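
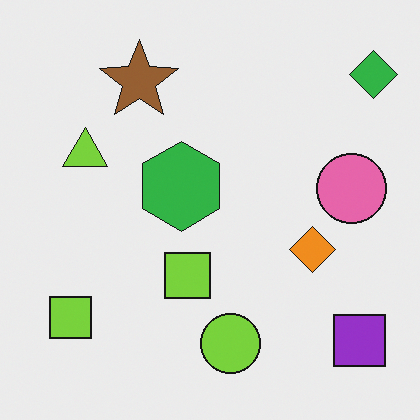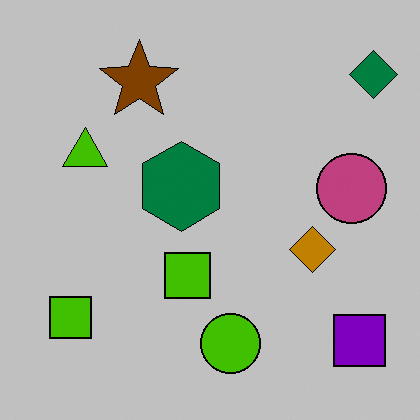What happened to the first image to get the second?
The transformation is: aggressively posterized.

Each flat color has snapped to a coarser quantized level — most visibly, the near-white background has dropped to a flat grey.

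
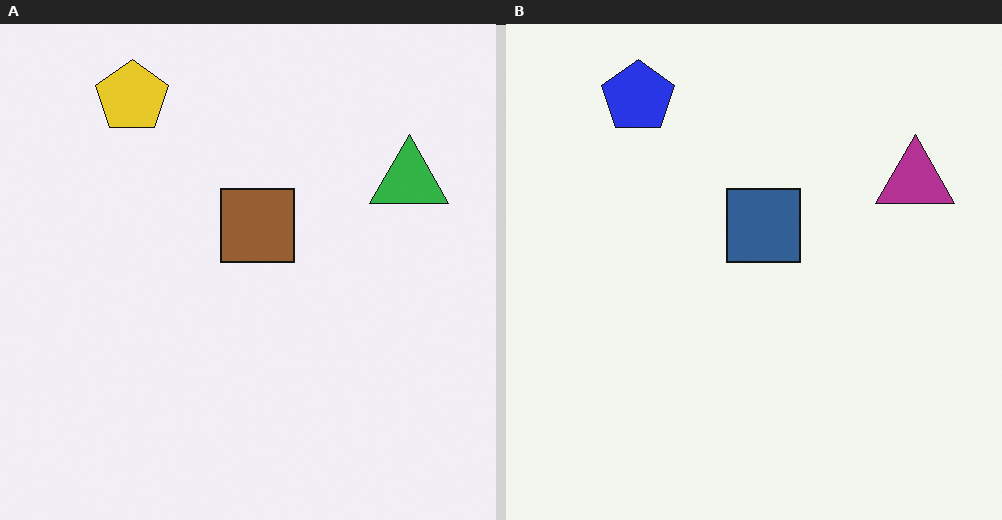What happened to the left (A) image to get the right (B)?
This is the original image hue-shifted by a large amount.

Every shape's color has rotated by the same amount around the hue wheel — a uniform hue shift.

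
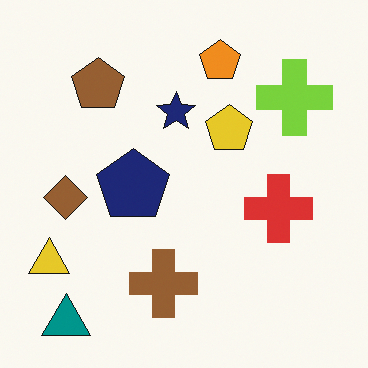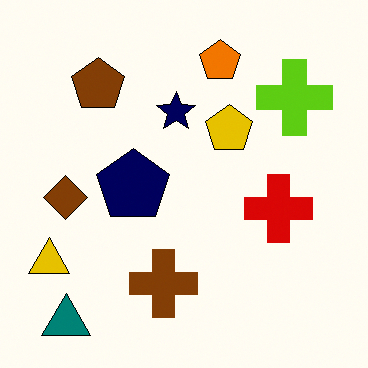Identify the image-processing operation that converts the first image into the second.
The transformation is: given slightly increased contrast.

Tones are pushed away from mid-grey across the whole image — a global contrast change.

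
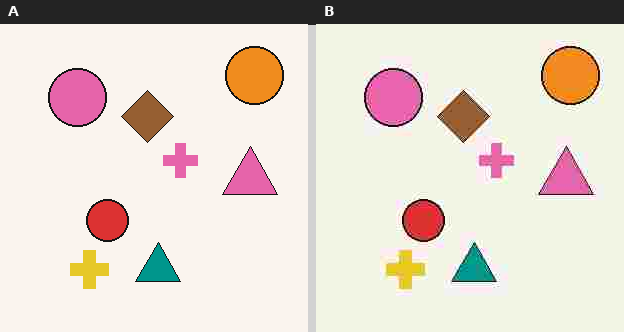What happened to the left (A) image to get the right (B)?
It was heavily JPEG-compressed with obvious blocking artifacts.

Blocky 8×8 compression artifacts appear around shape edges and the flat background shows ringing — characteristic JPEG degradation.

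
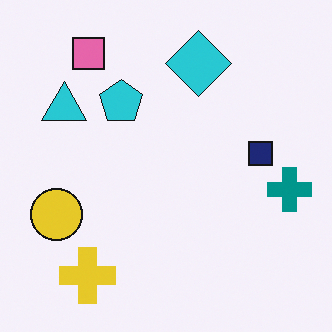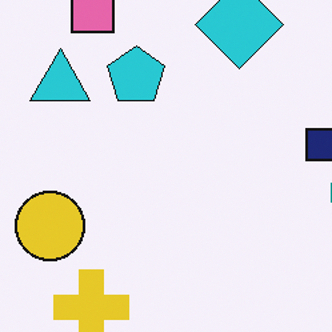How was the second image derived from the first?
The image was cropped slightly and scaled back up.

The visible shapes are larger and the field of view is narrower; shapes near the original edges may be partly or wholly outside the frame — a crop-and-rescale.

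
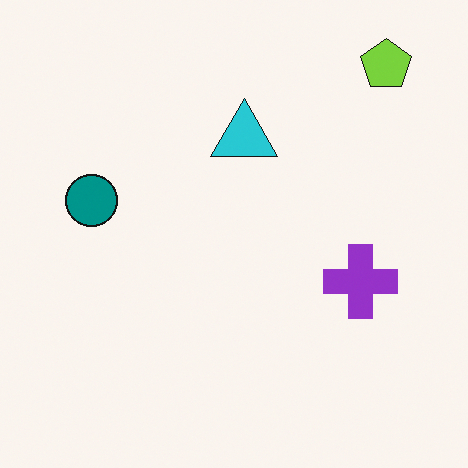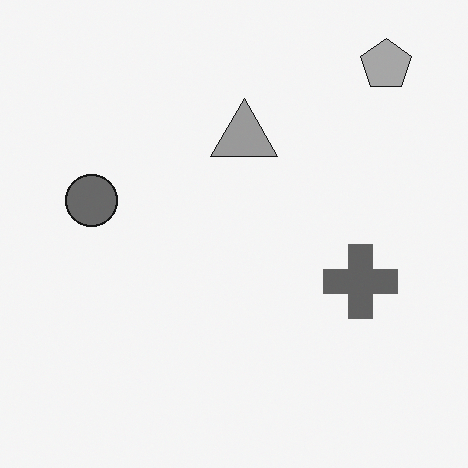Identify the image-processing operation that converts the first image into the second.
This is the original image converted to grayscale.

All color is removed — every shape is now a shade of grey.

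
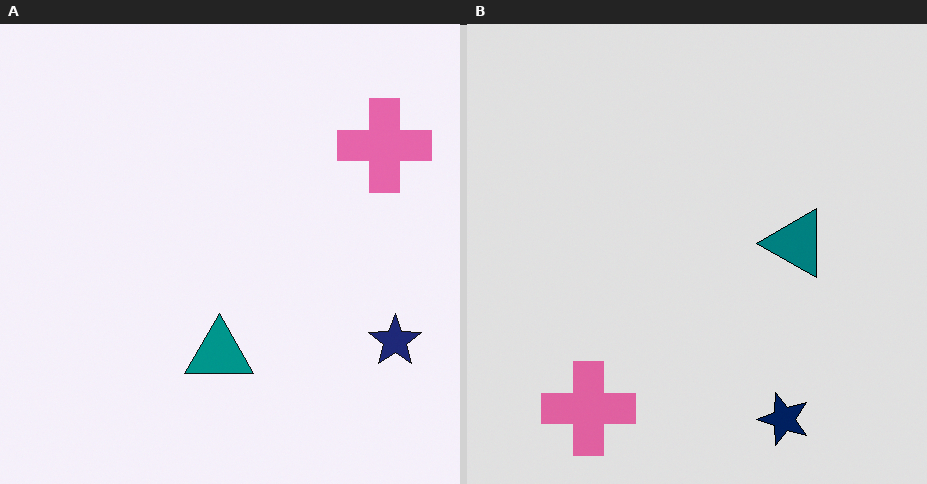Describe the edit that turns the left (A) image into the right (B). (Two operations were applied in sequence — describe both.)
The right (B) image is the left (A) posterized to a reduced palette, then transposed (reflected across the top-left ↔ bottom-right diagonal).

Each flat color has snapped to a coarser quantized level — most visibly, the near-white background has dropped to a flat grey. Shapes have swapped their row and column positions — what was in the top-right is now in the bottom-left — a diagonal reflection.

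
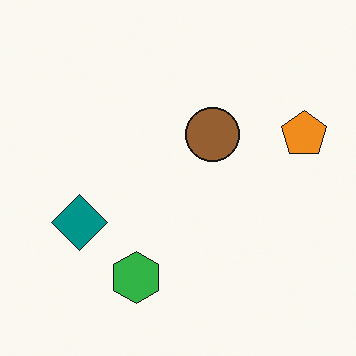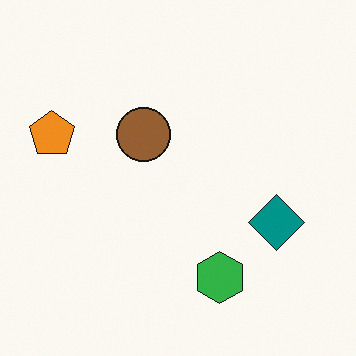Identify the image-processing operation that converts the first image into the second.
The image was flipped horizontally (left ↔ right).

The orange pentagon is in the right of the first image and the left of the second — shapes on opposite sides of the vertical midline have swapped in a mirror flip.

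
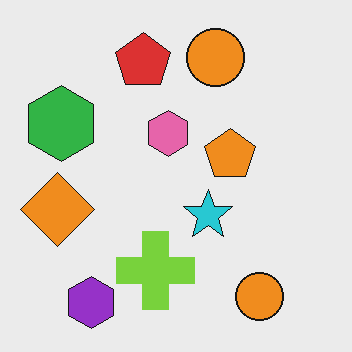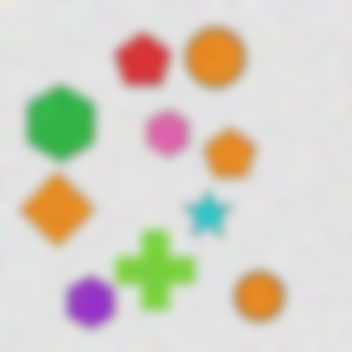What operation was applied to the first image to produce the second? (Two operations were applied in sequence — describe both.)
This is the original image degraded with strong gaussian noise, then heavily blurred.

Random speckle covers the whole image, including the flat background. Shape edges and outlines are uniformly softened across the whole image.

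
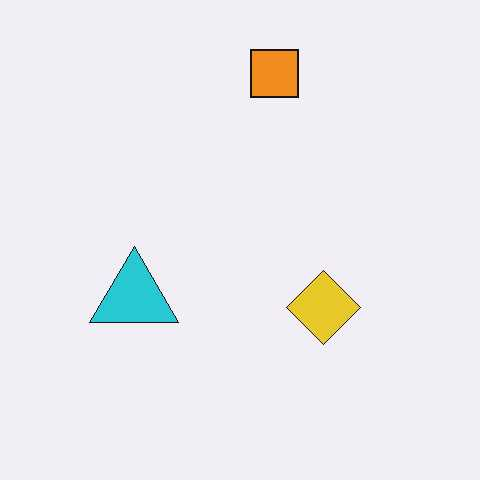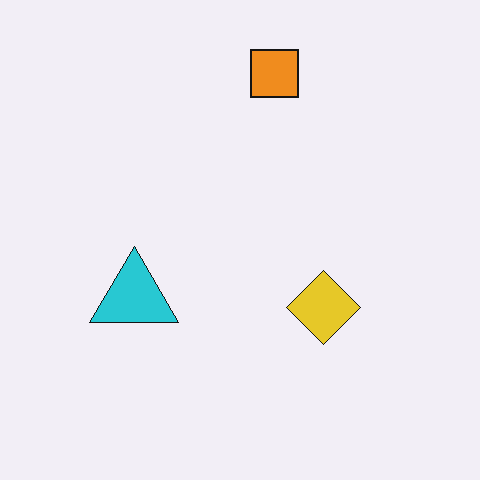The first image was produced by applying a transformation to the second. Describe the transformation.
The transformation is: JPEG-compressed with visible artifacts.

Blocky 8×8 compression artifacts appear around shape edges and the flat background shows ringing — characteristic JPEG degradation.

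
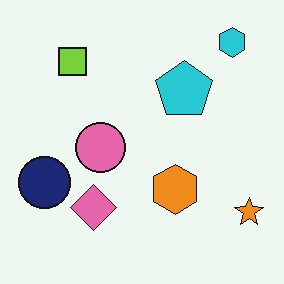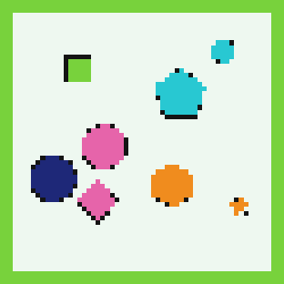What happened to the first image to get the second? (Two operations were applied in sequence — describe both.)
Lightly pixelated (a mild mosaic effect), then framed with a lime border.

Shapes are reduced to large square blocks; fine edges and outlines are lost — a downscale-then-upscale (mosaic) effect. A solid lime frame runs around the edge of the second image, with the content slightly shrunk inside it.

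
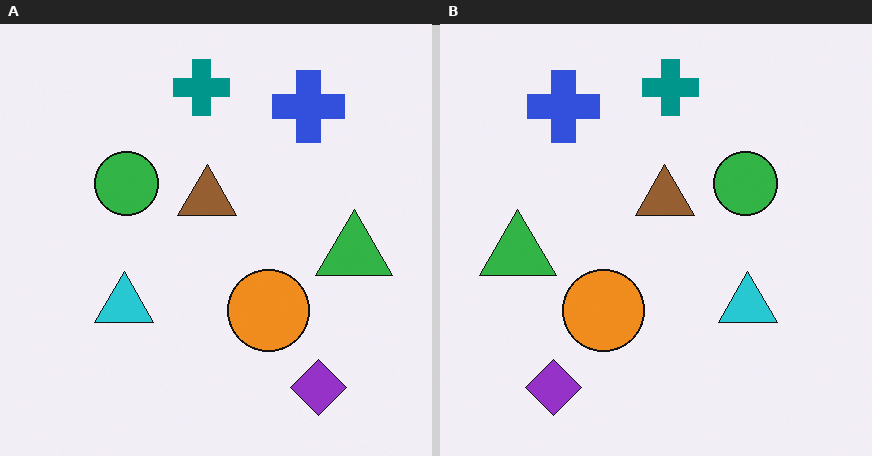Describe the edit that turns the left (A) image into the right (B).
It was flipped horizontally (left ↔ right).

The green triangle is in the right of the left (A) image and the left of the right (B) — shapes on opposite sides of the vertical midline have swapped in a mirror flip.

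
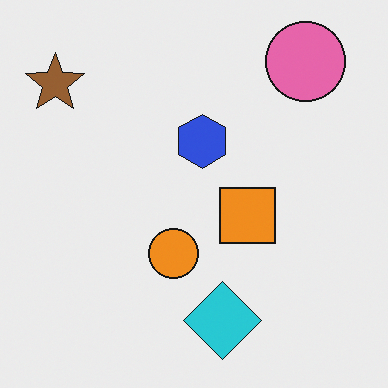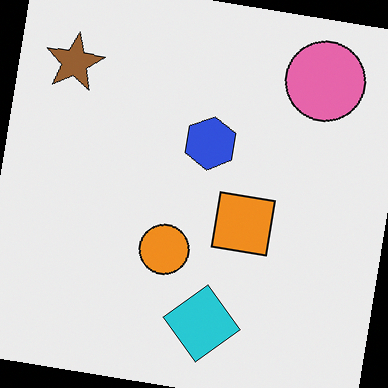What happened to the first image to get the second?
It was rotated clockwise by a few degrees.

Every shape is tilted by the same angle and the image corners show triangular fill wedges — a whole-image rotation by a non-right angle.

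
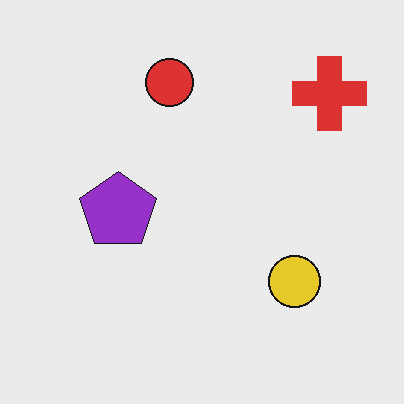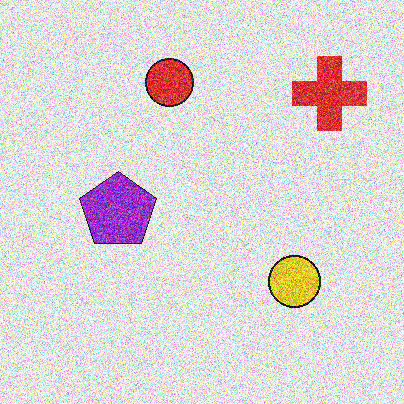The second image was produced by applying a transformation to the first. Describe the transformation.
The second image is the first degraded with strong gaussian noise.

Random speckle covers the whole image, including the flat background.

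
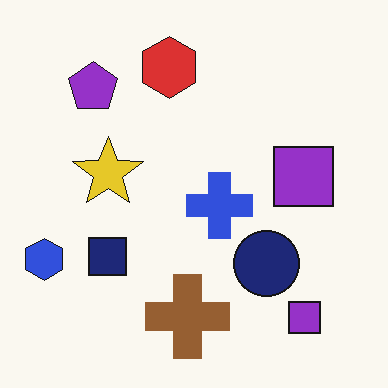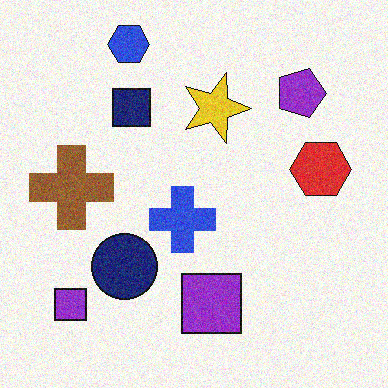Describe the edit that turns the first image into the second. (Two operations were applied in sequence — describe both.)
The image was rotated 90° clockwise, then degraded with visible gaussian noise.

The blue hexagon sits in the bottom-left of the first image and the top-left of the second — consistent with a whole-image 90° clockwise rotation. Random speckle covers the whole image, including the flat background.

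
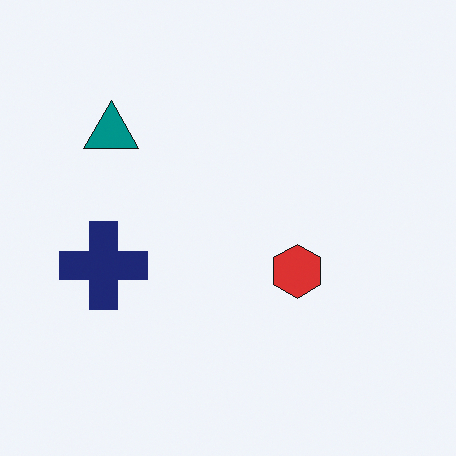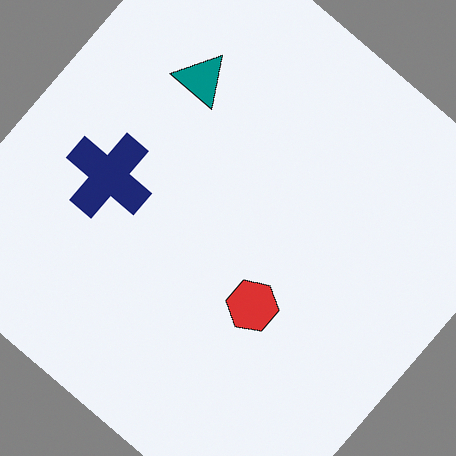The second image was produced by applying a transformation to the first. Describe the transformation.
This is the original image rotated clockwise by a large amount — several tens of degrees.

Every shape is tilted by the same angle and the image corners show triangular fill wedges — a whole-image rotation by a non-right angle.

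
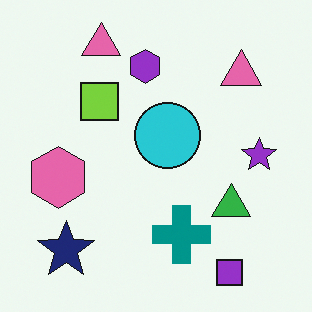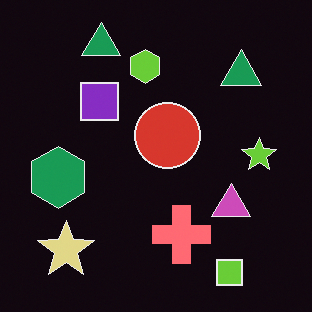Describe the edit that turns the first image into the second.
Color-inverted (negative).

The light background has become dark and every shape's color is its complement — a photographic negative.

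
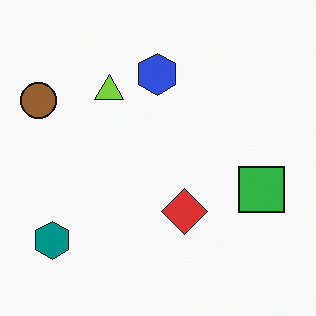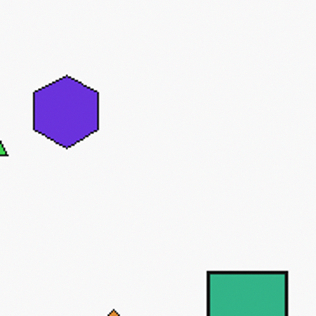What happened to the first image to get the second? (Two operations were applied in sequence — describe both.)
The image was hue-shifted slightly, then cropped to a noticeably smaller region and rescaled.

Every shape's color has rotated by the same amount around the hue wheel — a uniform hue shift. The visible shapes are larger and the field of view is narrower; shapes near the original edges may be partly or wholly outside the frame — a crop-and-rescale.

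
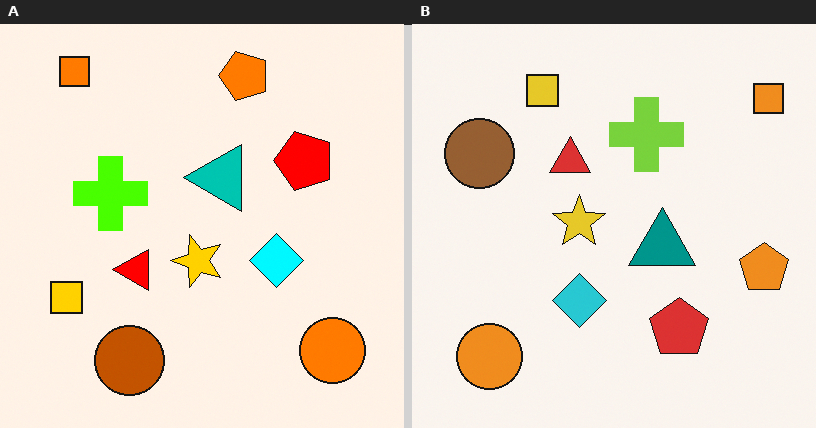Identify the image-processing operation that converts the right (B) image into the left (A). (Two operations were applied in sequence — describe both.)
It was heavily oversaturated, then rotated 90° counter-clockwise.

All colors are more vivid — a global saturation change. The orange square sits in the top-right of the right (B) image and the top-left of the left (A) — consistent with a whole-image 90° counter-clockwise rotation.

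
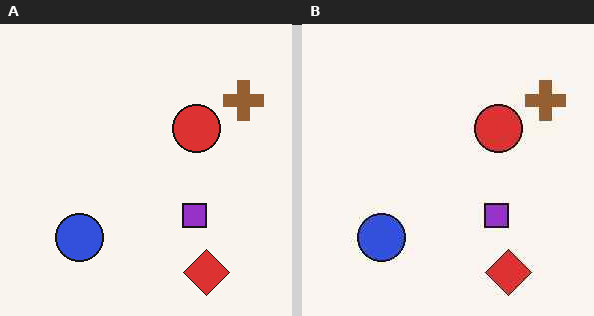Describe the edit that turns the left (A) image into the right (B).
The right (B) image is the left (A) JPEG-compressed with visible artifacts.

Blocky 8×8 compression artifacts appear around shape edges and the flat background shows ringing — characteristic JPEG degradation.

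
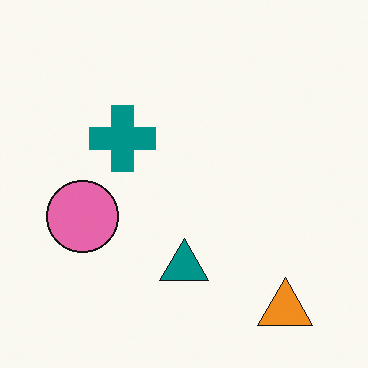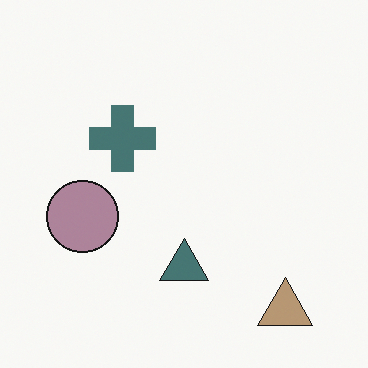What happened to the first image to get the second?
Made much more muted (saturation change).

All colors are more muted and greyish — a global saturation change.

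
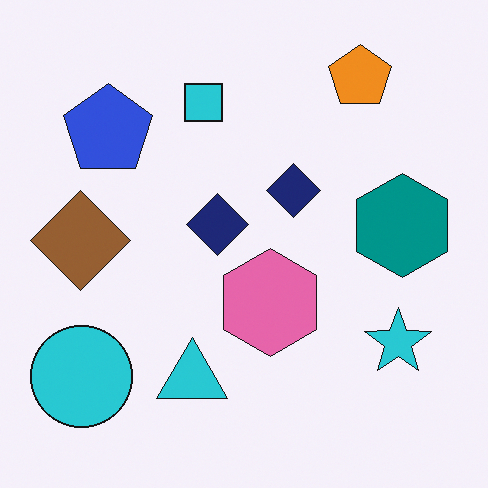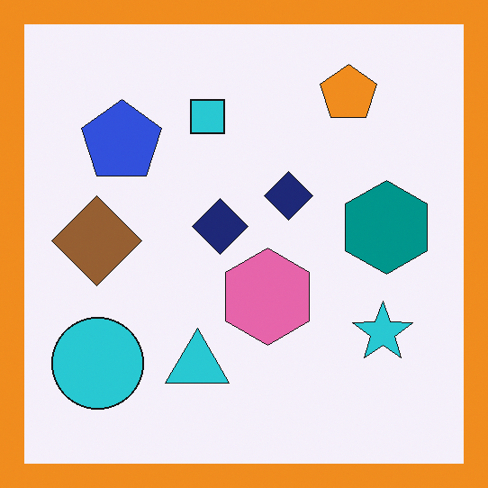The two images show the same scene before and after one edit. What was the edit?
This is the original image framed with a orange border.

A solid orange frame runs around the edge of the second image, with the content slightly shrunk inside it.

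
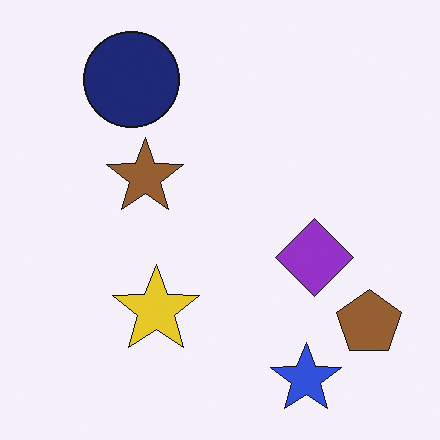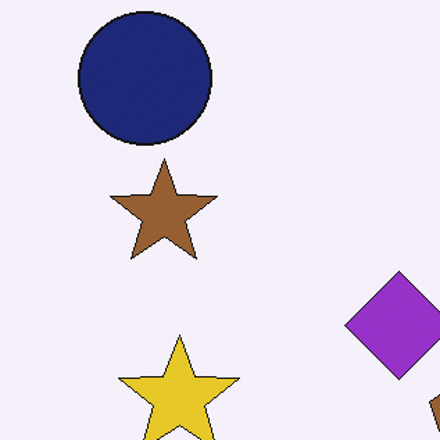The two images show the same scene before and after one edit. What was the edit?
This is the original image cropped to a modestly smaller region and rescaled.

The visible shapes are larger and the field of view is narrower; shapes near the original edges may be partly or wholly outside the frame — a crop-and-rescale.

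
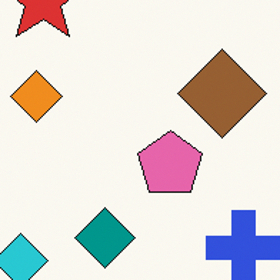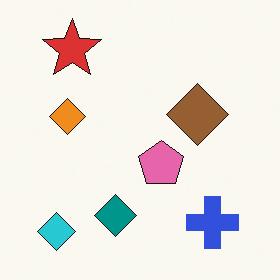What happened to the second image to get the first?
This is the original image cropped slightly and scaled back up.

The visible shapes are larger and the field of view is narrower; shapes near the original edges may be partly or wholly outside the frame — a crop-and-rescale.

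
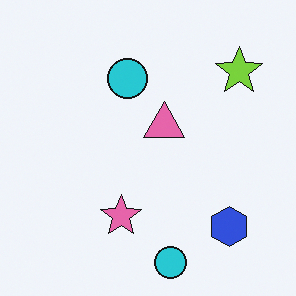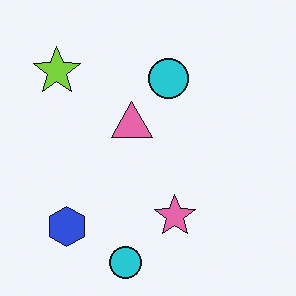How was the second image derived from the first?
The second image is the first flipped horizontally (left ↔ right).

The lime star is in the top-right of the first image and the top-left of the second — shapes on opposite sides of the vertical midline have swapped in a mirror flip.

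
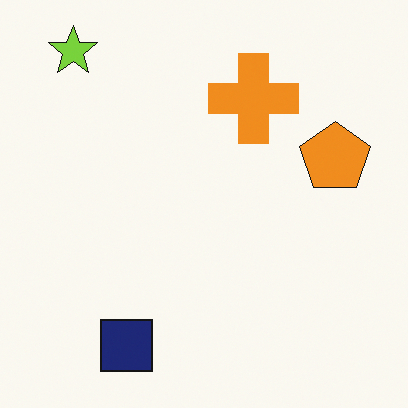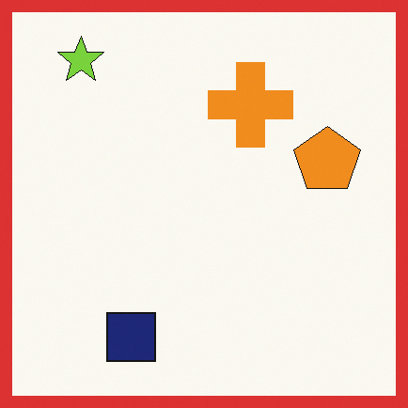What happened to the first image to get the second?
The second image is the first framed with a red border.

A solid red frame runs around the edge of the second image, with the content slightly shrunk inside it.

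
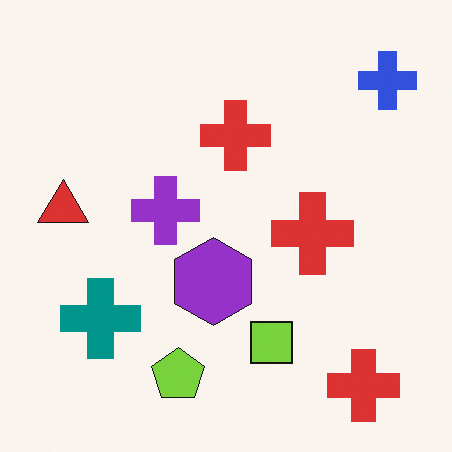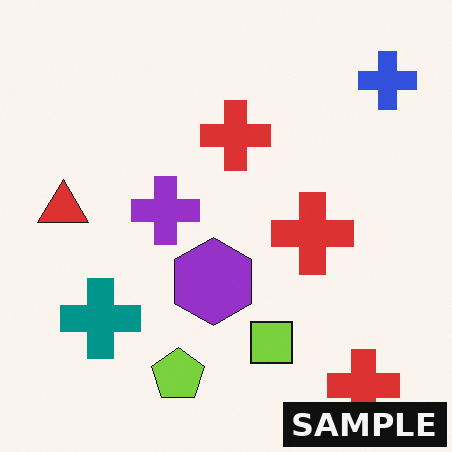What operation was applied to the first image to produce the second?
This is the original image watermarked with the text "SAMPLE" in the lower-right corner.

A dark label reading "SAMPLE" appears in the lower-right corner.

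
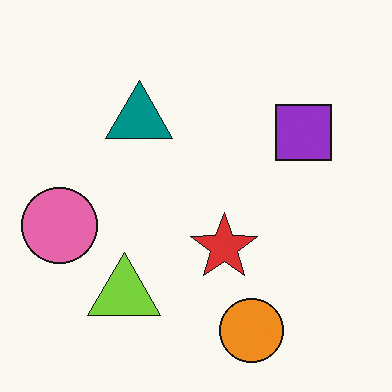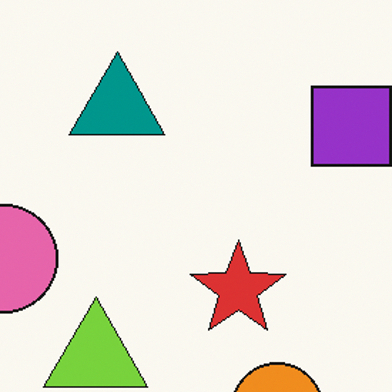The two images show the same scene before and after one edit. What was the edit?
The image was cropped slightly and scaled back up.

The visible shapes are larger and the field of view is narrower; shapes near the original edges may be partly or wholly outside the frame — a crop-and-rescale.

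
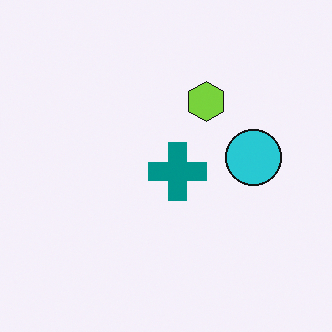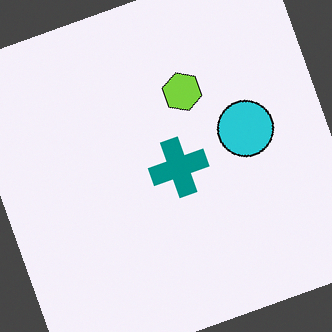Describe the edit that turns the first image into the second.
It was rotated counter-clockwise by a moderate amount.

Every shape is tilted by the same angle and the image corners show triangular fill wedges — a whole-image rotation by a non-right angle.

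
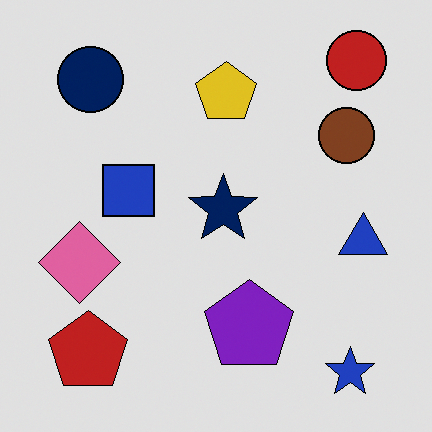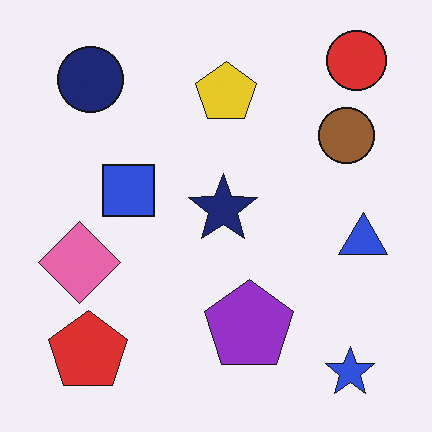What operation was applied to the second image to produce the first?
The first image is the second moderately posterized.

Each flat color has snapped to a coarser quantized level — most visibly, the near-white background has dropped to a flat grey.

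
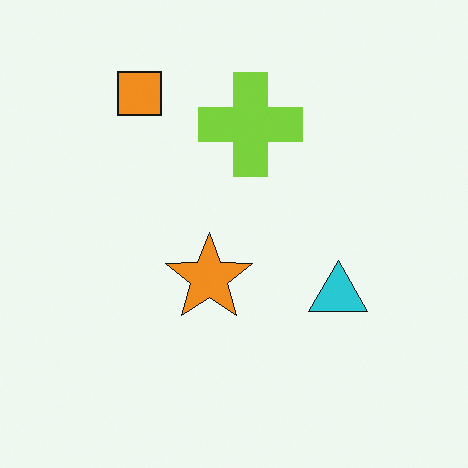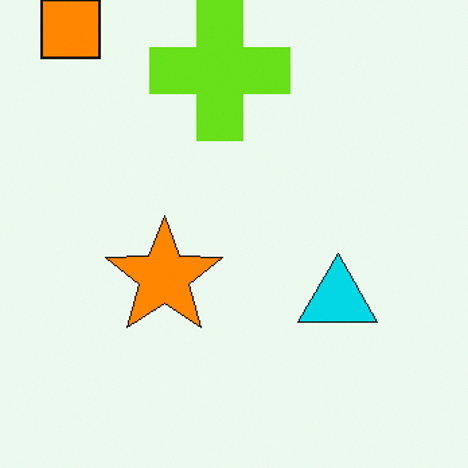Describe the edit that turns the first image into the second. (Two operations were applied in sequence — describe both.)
It was cropped slightly and scaled back up, then slightly oversaturated.

The visible shapes are larger and the field of view is narrower; shapes near the original edges may be partly or wholly outside the frame — a crop-and-rescale. All colors are more vivid — a global saturation change.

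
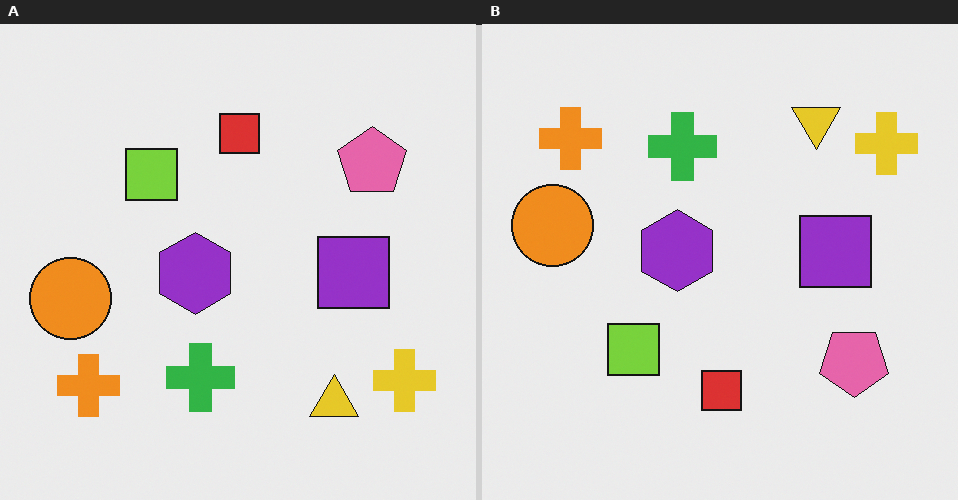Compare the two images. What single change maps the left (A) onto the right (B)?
It was flipped vertically (top ↔ bottom).

The yellow triangle is in the bottom-right of the left (A) image and the top-right of the right (B) — shapes on opposite sides of the horizontal midline have swapped in a mirror flip.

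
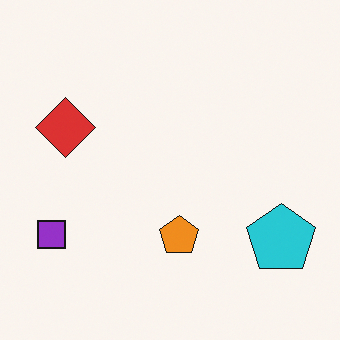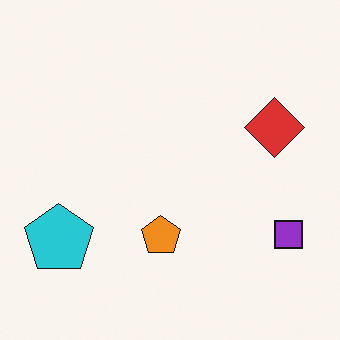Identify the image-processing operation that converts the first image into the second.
It was flipped horizontally (left ↔ right).

The purple square is in the bottom-left of the first image and the bottom-right of the second — shapes on opposite sides of the vertical midline have swapped in a mirror flip.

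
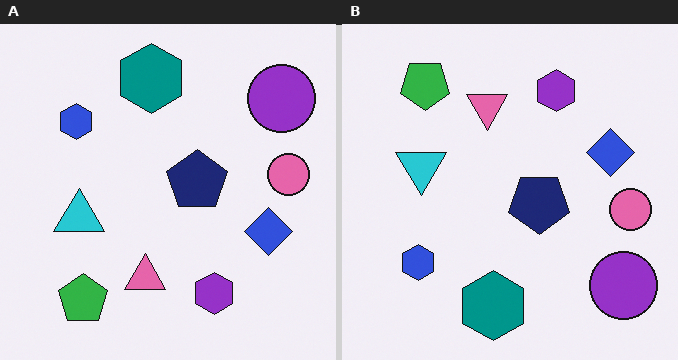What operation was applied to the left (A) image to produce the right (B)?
Flipped vertically (top ↔ bottom).

The teal hexagon is in the top of the left (A) image and the bottom of the right (B) — shapes on opposite sides of the horizontal midline have swapped in a mirror flip.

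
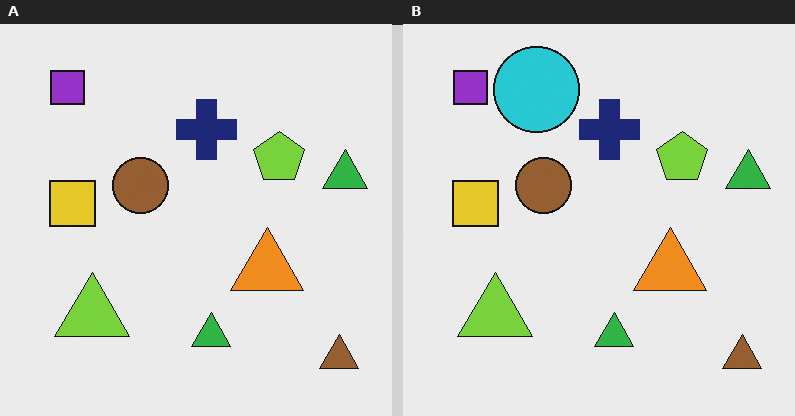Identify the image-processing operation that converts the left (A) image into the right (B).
Overlaid with an additional cyan circle.

A cyan circle appears in the right (B) image that is absent from the left (A).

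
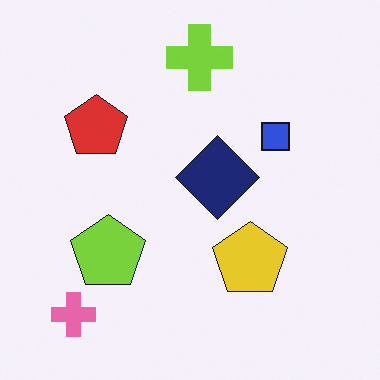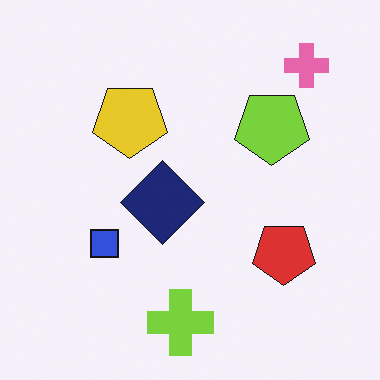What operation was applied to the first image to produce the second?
The second image is the first rotated 180°.

The pink cross sits in the bottom-left of the first image and the top-right of the second — consistent with a whole-image 180° rotation.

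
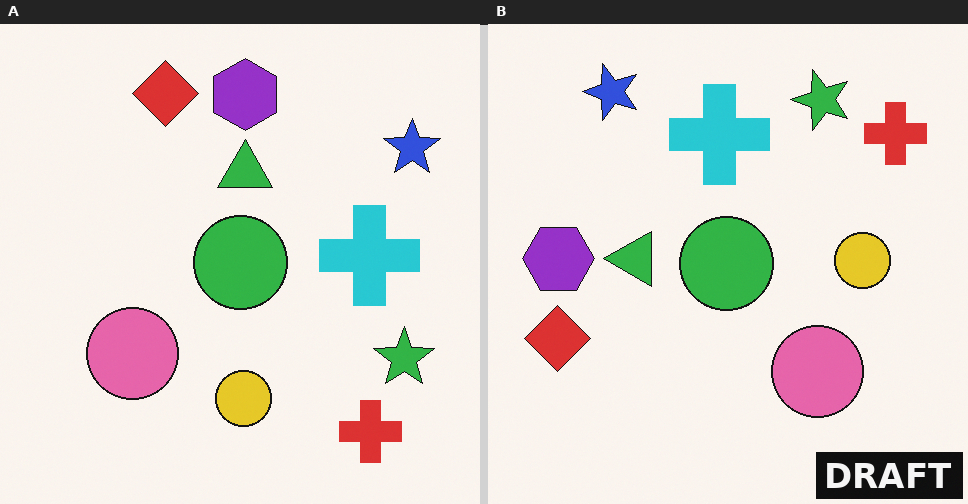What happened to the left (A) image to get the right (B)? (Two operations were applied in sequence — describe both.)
The image was rotated 90° counter-clockwise, then watermarked with the text "DRAFT" in the lower-right corner.

The red cross sits in the bottom-right of the left (A) image and the top-right of the right (B) — consistent with a whole-image 90° counter-clockwise rotation. A dark label reading "DRAFT" appears in the lower-right corner.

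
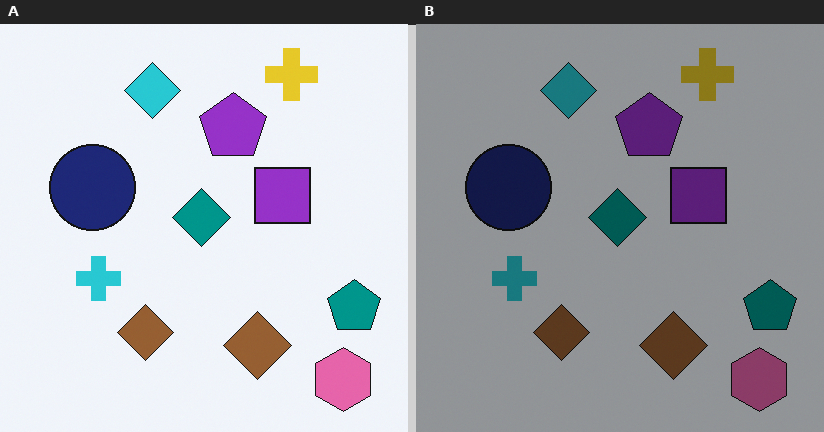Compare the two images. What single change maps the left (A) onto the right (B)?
Darkened a lot.

Every pixel — background and shapes alike — is uniformly darkened.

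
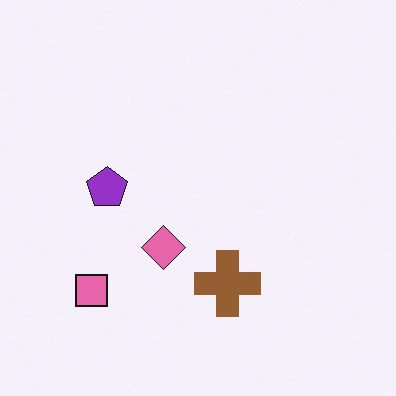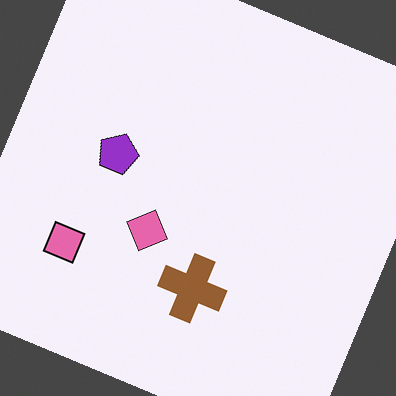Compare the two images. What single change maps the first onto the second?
The transformation is: rotated clockwise by a moderate amount.

Every shape is tilted by the same angle and the image corners show triangular fill wedges — a whole-image rotation by a non-right angle.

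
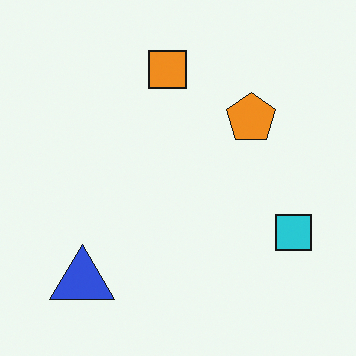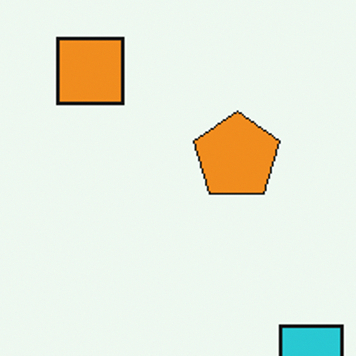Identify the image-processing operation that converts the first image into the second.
The second image is the first cropped to a noticeably smaller region and rescaled.

The visible shapes are larger and the field of view is narrower; shapes near the original edges may be partly or wholly outside the frame — a crop-and-rescale.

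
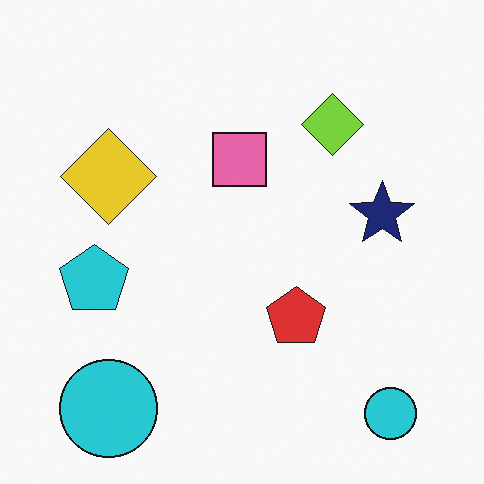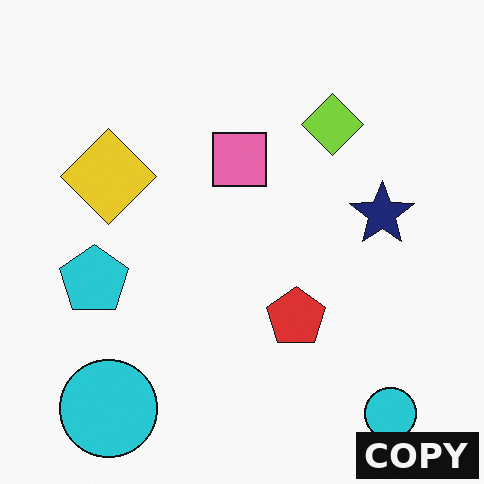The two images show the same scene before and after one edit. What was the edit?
Watermarked with the text "COPY" in the lower-right corner.

A dark label reading "COPY" appears in the lower-right corner.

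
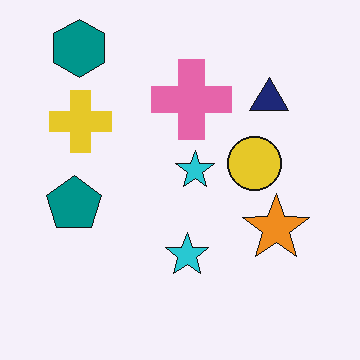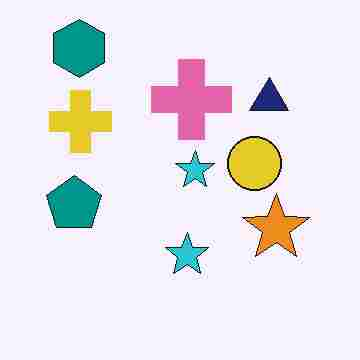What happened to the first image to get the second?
The transformation is: degraded with heavy JPEG compression.

Blocky 8×8 compression artifacts appear around shape edges and the flat background shows ringing — characteristic JPEG degradation.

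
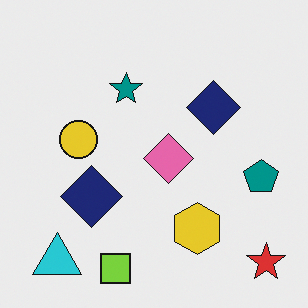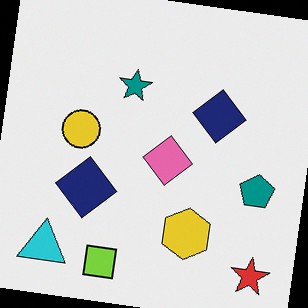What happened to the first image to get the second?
The second image is the first rotated clockwise by a small amount.

Every shape is tilted by the same angle and the image corners show triangular fill wedges — a whole-image rotation by a non-right angle.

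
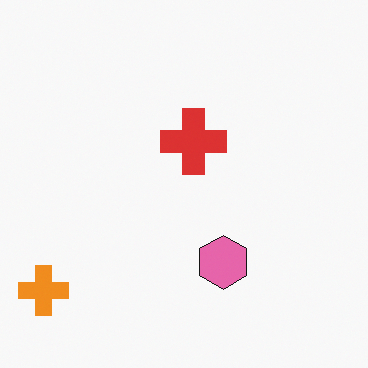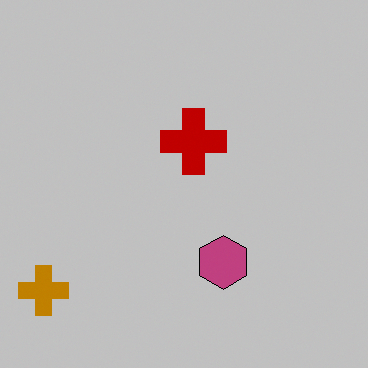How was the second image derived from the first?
The image was aggressively posterized.

Each flat color has snapped to a coarser quantized level — most visibly, the near-white background has dropped to a flat grey.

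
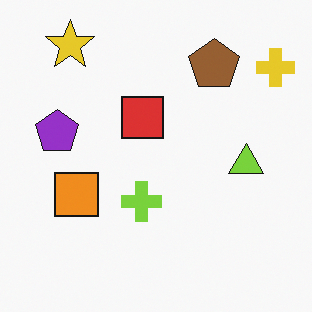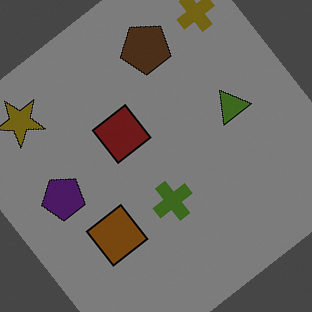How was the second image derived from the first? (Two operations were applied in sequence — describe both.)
This is the original image darkened a lot, then rotated counter-clockwise by a large amount — several tens of degrees.

Every pixel — background and shapes alike — is uniformly darkened. Every shape is tilted by the same angle and the image corners show triangular fill wedges — a whole-image rotation by a non-right angle.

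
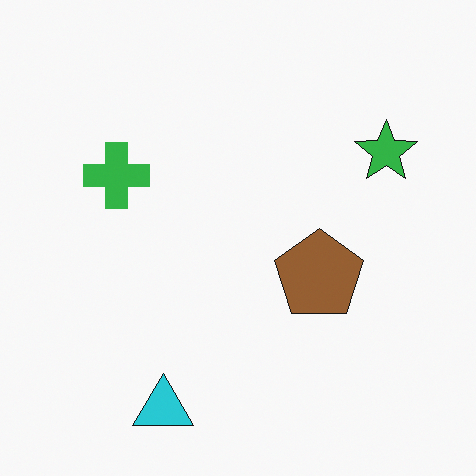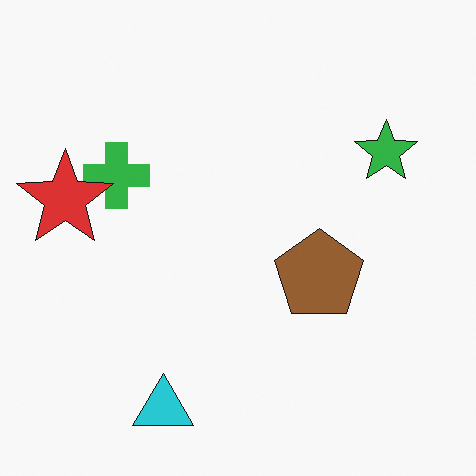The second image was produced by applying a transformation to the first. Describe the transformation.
This is the original image overlaid with an additional red star.

A red star appears in the second image that is absent from the first.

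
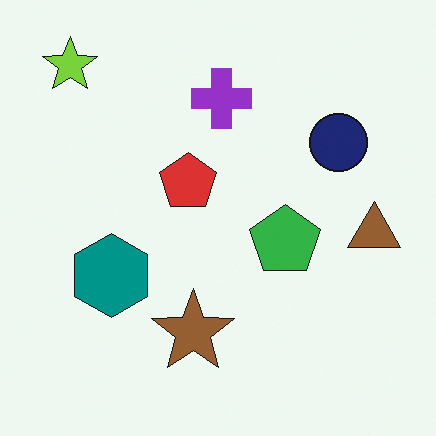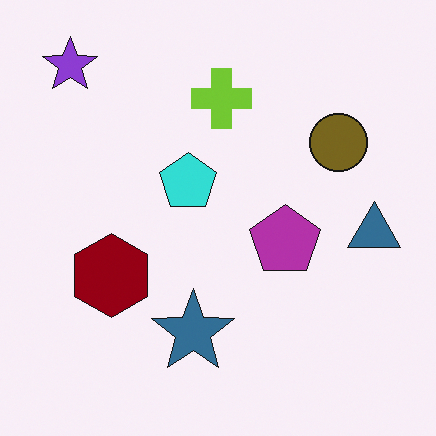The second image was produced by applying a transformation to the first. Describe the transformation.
The transformation is: hue-shifted by a large amount.

Every shape's color has rotated by the same amount around the hue wheel — a uniform hue shift.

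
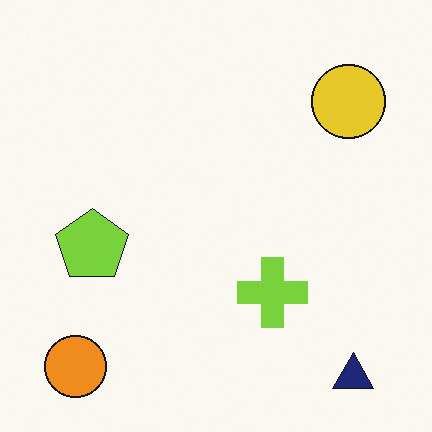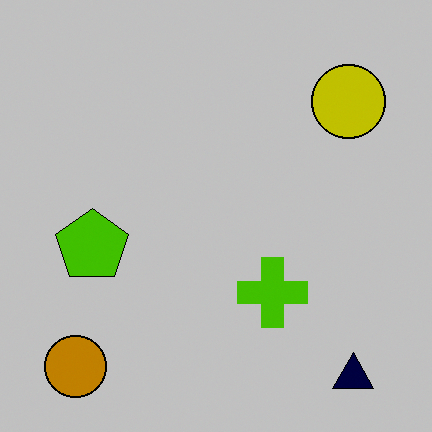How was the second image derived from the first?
This is the original image heavily posterized to just a handful of flat colors.

Each flat color has snapped to a coarser quantized level — most visibly, the near-white background has dropped to a flat grey.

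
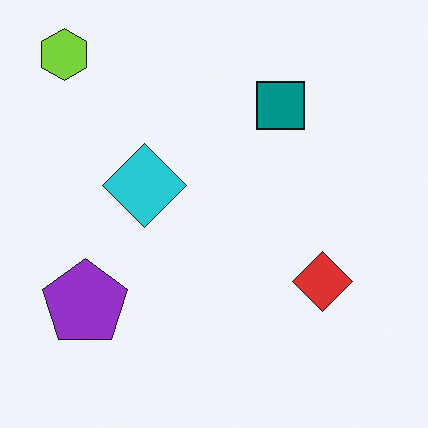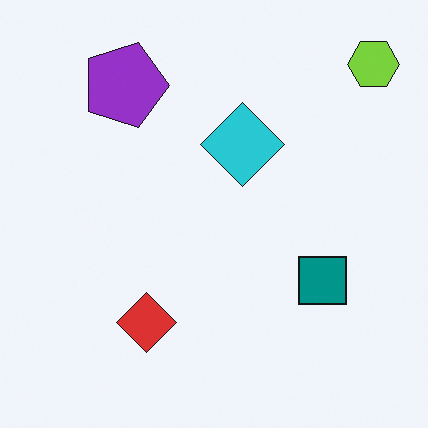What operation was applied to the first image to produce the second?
The transformation is: rotated 90° clockwise.

The lime hexagon sits in the top-left of the first image and the top-right of the second — consistent with a whole-image 90° clockwise rotation.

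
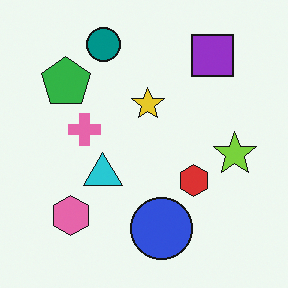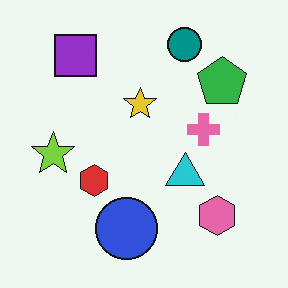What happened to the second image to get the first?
The image was flipped horizontally (left ↔ right).

The lime star is in the left of the second image and the right of the first — shapes on opposite sides of the vertical midline have swapped in a mirror flip.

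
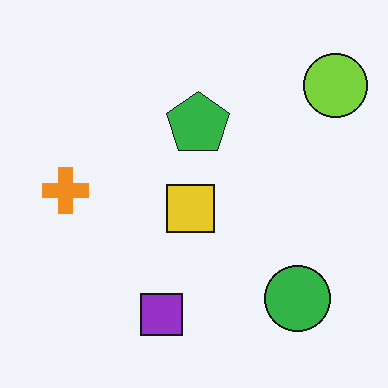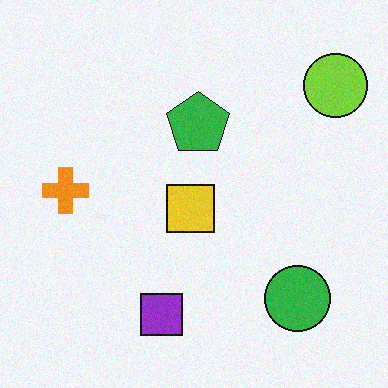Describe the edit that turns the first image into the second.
This is the original image degraded with light additive noise.

Random speckle covers the whole image, including the flat background.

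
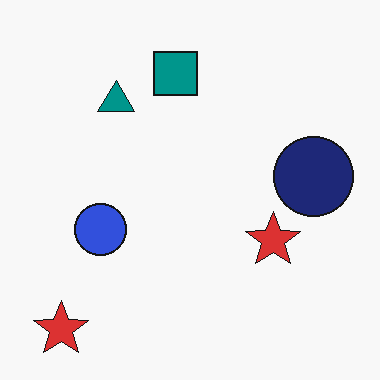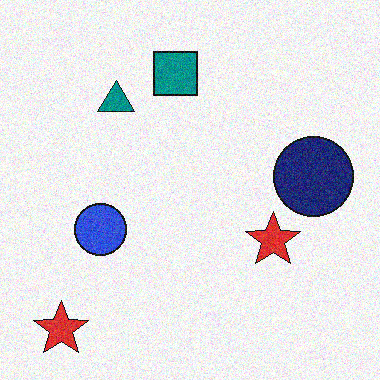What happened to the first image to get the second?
This is the original image degraded with visible gaussian noise.

Random speckle covers the whole image, including the flat background.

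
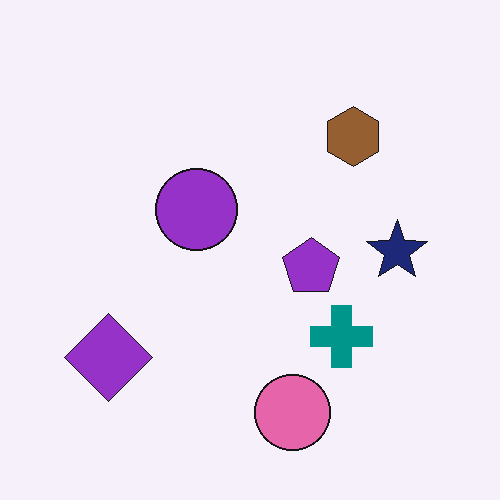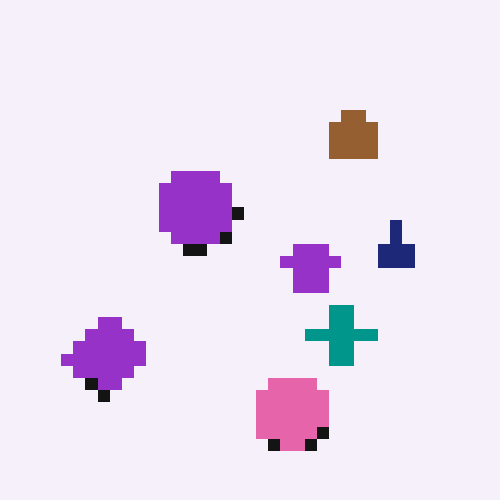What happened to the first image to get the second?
It was coarsely pixelated.

Shapes are reduced to large square blocks; fine edges and outlines are lost — a downscale-then-upscale (mosaic) effect.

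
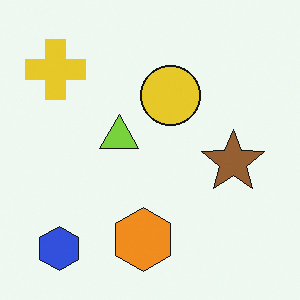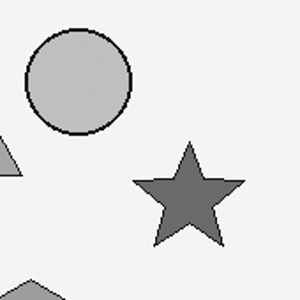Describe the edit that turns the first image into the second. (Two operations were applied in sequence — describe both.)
Cropped to a noticeably smaller region and rescaled, then converted to grayscale.

The visible shapes are larger and the field of view is narrower; shapes near the original edges may be partly or wholly outside the frame — a crop-and-rescale. All color is removed — every shape is now a shade of grey.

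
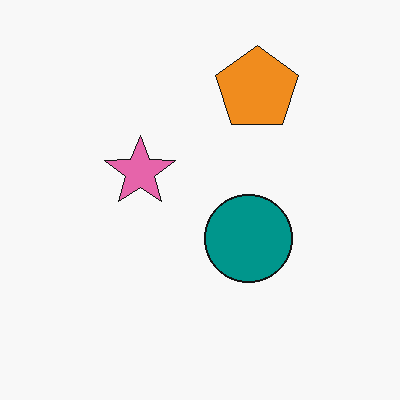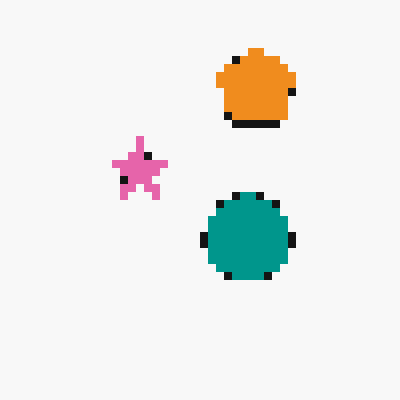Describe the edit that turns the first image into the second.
The second image is the first pixelated into visible square blocks.

Shapes are reduced to large square blocks; fine edges and outlines are lost — a downscale-then-upscale (mosaic) effect.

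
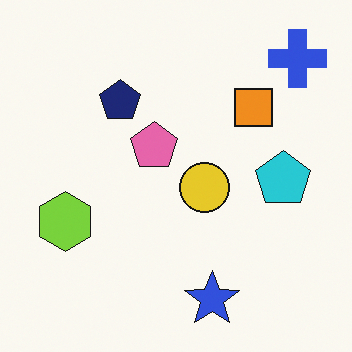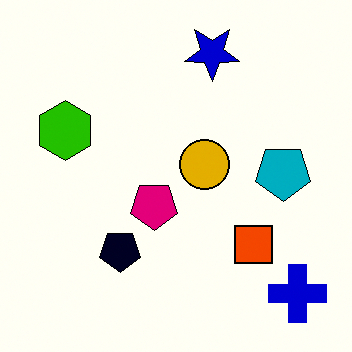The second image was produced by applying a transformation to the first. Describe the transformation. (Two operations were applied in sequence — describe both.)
The image was given much higher contrast, then flipped vertically (top ↔ bottom).

Tones are pushed away from mid-grey across the whole image — a global contrast change. The blue star is in the bottom of the first image and the top of the second — shapes on opposite sides of the horizontal midline have swapped in a mirror flip.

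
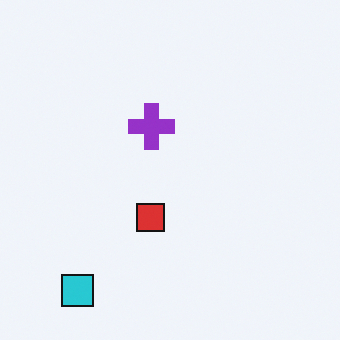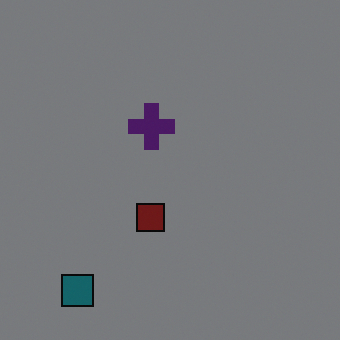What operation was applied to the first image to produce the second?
It was noticeably darkened.

Every pixel — background and shapes alike — is uniformly darkened.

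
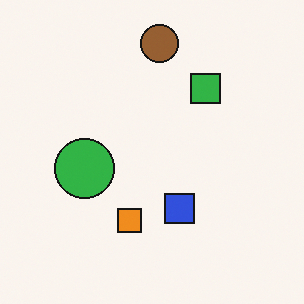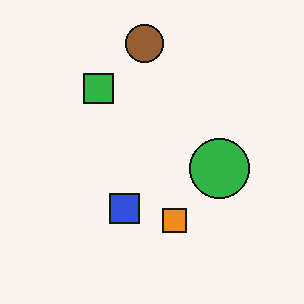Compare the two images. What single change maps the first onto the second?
The image was flipped horizontally (left ↔ right).

The green circle is in the left of the first image and the right of the second — shapes on opposite sides of the vertical midline have swapped in a mirror flip.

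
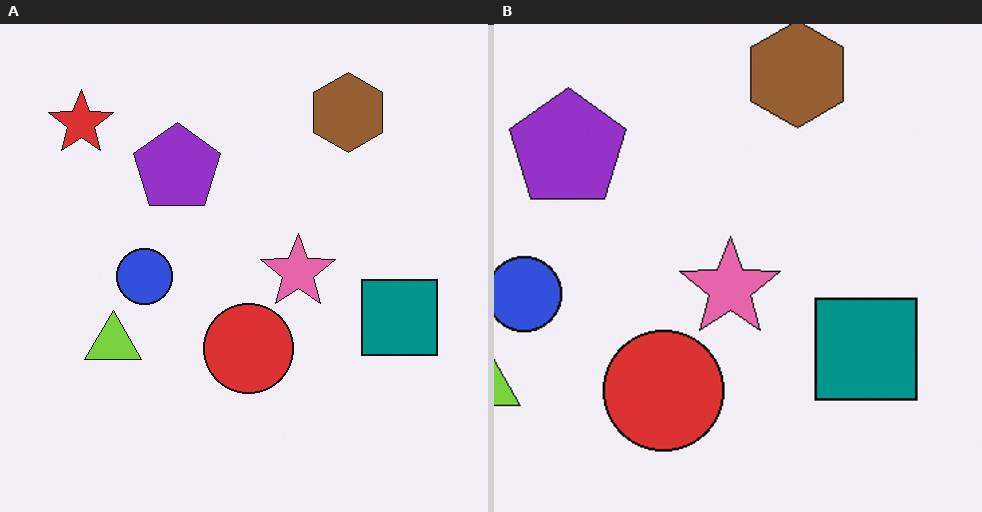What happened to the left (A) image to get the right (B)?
The image was cropped slightly and scaled back up.

The visible shapes are larger and the field of view is narrower; shapes near the original edges may be partly or wholly outside the frame — a crop-and-rescale.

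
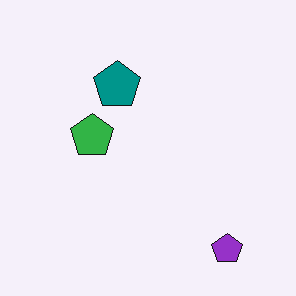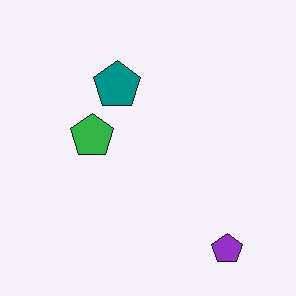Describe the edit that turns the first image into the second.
It was given moderate JPEG compression.

Blocky 8×8 compression artifacts appear around shape edges and the flat background shows ringing — characteristic JPEG degradation.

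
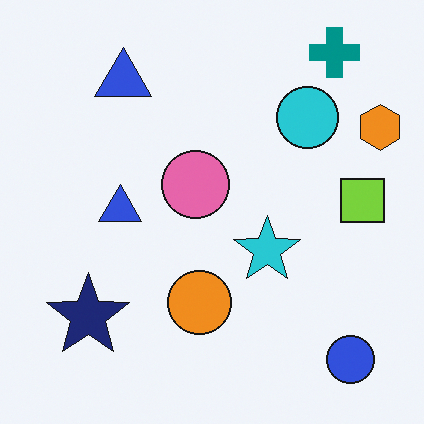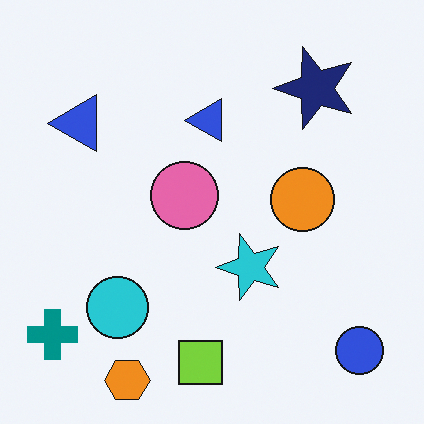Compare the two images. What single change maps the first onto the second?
The transformation is: transposed (reflected across the top-left ↔ bottom-right diagonal).

Shapes have swapped their row and column positions — what was in the top-right is now in the bottom-left — a diagonal reflection.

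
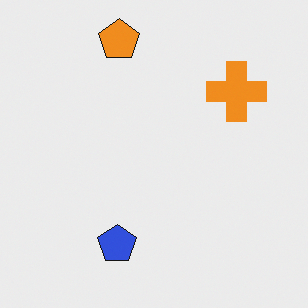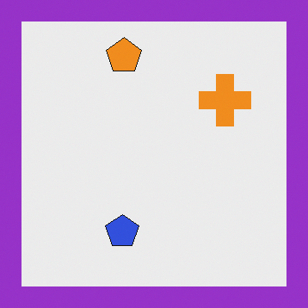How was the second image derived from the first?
The transformation is: framed with a purple border.

A solid purple frame runs around the edge of the second image, with the content slightly shrunk inside it.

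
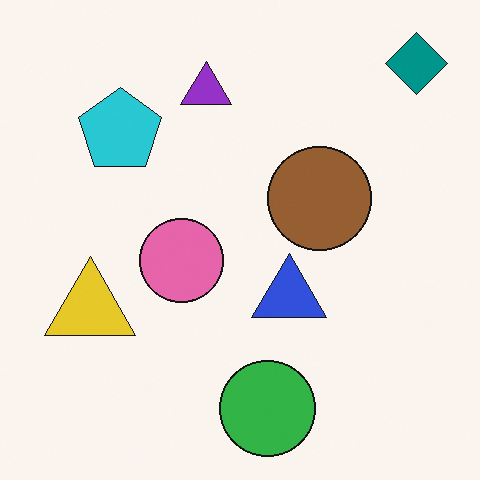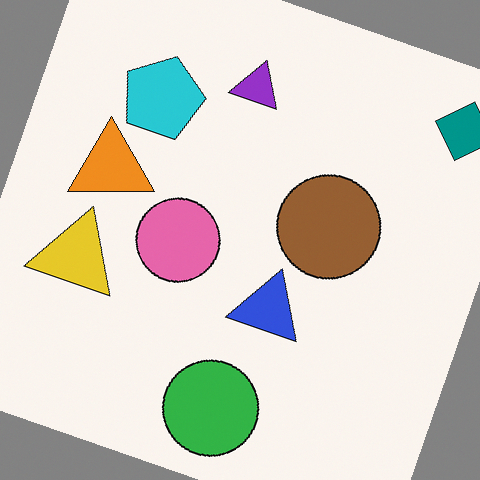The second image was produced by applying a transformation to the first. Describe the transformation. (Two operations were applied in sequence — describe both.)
The image was rotated clockwise by a moderate amount, then overlaid with an additional orange triangle.

Every shape is tilted by the same angle and the image corners show triangular fill wedges — a whole-image rotation by a non-right angle. An orange triangle appears in the second image that is absent from the first.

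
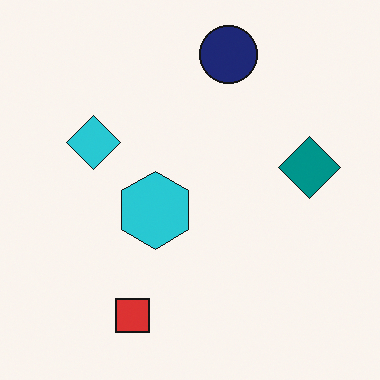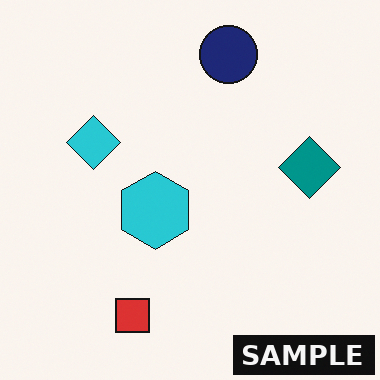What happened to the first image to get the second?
This is the original image watermarked with the text "SAMPLE" in the lower-right corner.

A dark label reading "SAMPLE" appears in the lower-right corner.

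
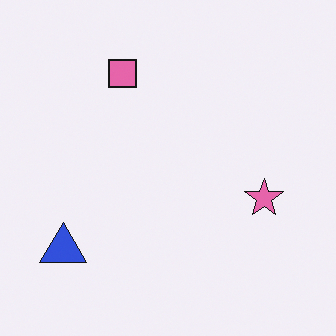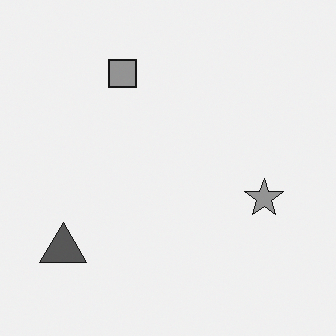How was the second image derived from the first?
The image was converted to grayscale.

All color is removed — every shape is now a shade of grey.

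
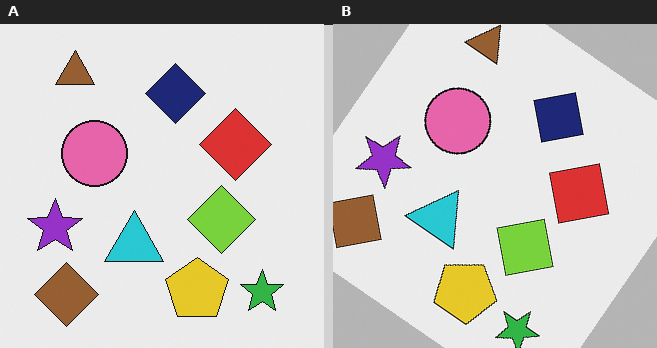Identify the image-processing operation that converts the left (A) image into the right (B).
The transformation is: rotated clockwise by a large amount — several tens of degrees.

Every shape is tilted by the same angle and the image corners show triangular fill wedges — a whole-image rotation by a non-right angle.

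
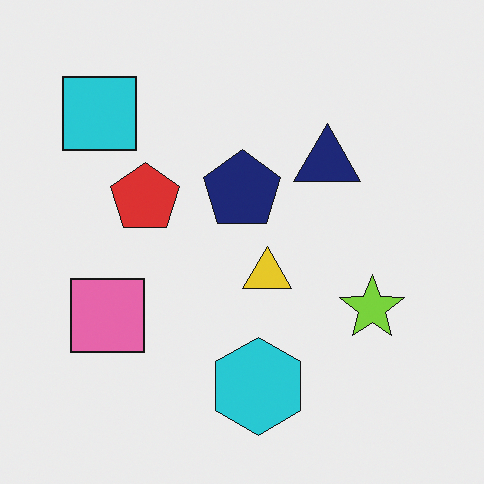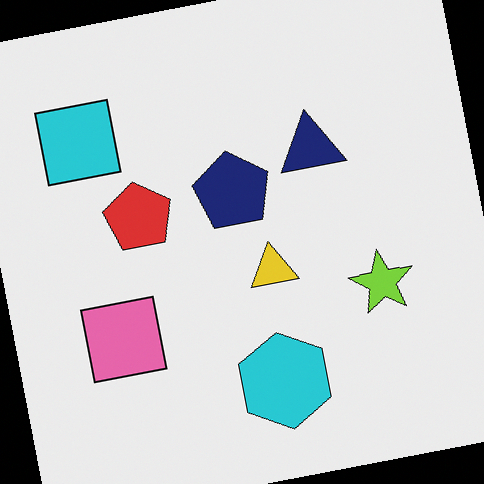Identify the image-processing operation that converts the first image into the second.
The transformation is: rotated counter-clockwise by a few degrees.

Every shape is tilted by the same angle and the image corners show triangular fill wedges — a whole-image rotation by a non-right angle.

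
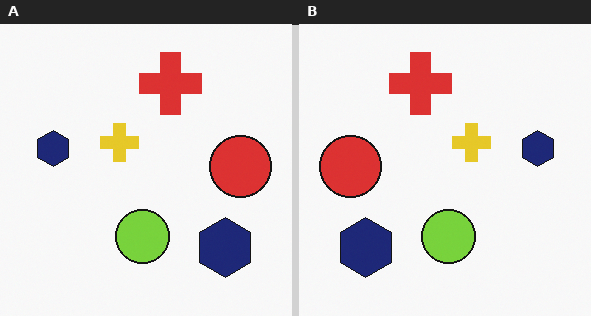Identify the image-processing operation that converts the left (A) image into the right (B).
The right (B) image is the left (A) flipped horizontally (left ↔ right).

The red circle is in the right of the left (A) image and the left of the right (B) — shapes on opposite sides of the vertical midline have swapped in a mirror flip.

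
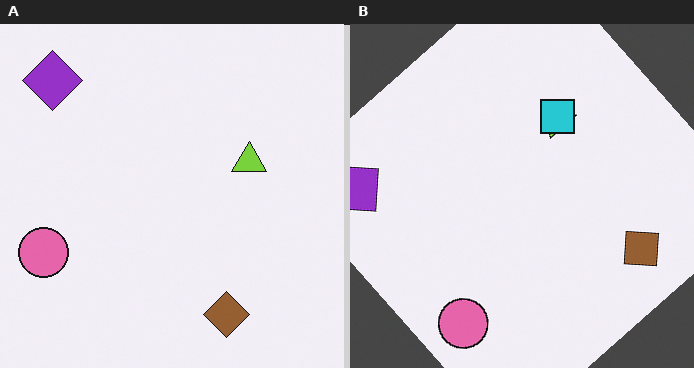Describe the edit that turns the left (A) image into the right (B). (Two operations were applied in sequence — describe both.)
It was rotated counter-clockwise by a large amount — several tens of degrees, then overlaid with an additional cyan square.

Every shape is tilted by the same angle and the image corners show triangular fill wedges — a whole-image rotation by a non-right angle. A cyan square appears in the right (B) image that is absent from the left (A).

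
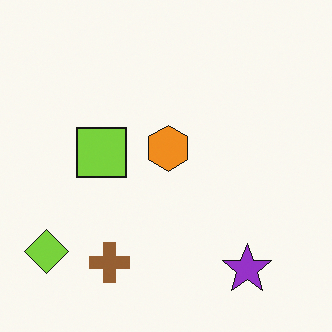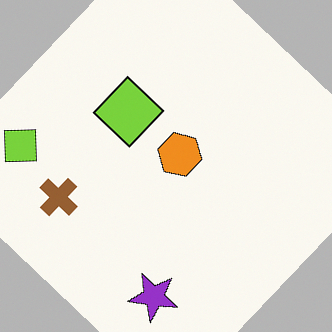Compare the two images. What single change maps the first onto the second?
The transformation is: rotated clockwise by a large amount — several tens of degrees.

Every shape is tilted by the same angle and the image corners show triangular fill wedges — a whole-image rotation by a non-right angle.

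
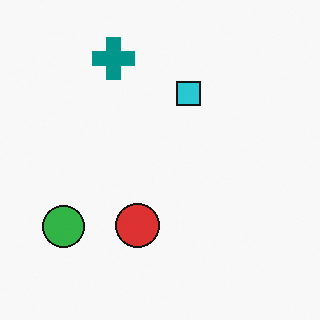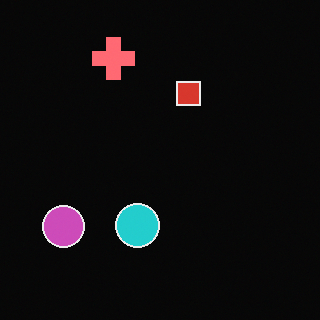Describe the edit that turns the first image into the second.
Color-inverted (negative).

The light background has become dark and every shape's color is its complement — a photographic negative.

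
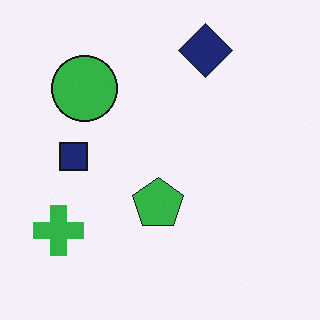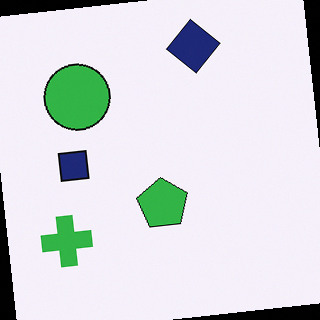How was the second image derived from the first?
The transformation is: rotated counter-clockwise by a slight angle.

Every shape is tilted by the same angle and the image corners show triangular fill wedges — a whole-image rotation by a non-right angle.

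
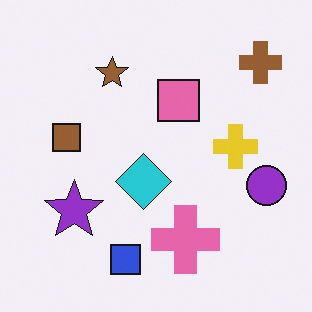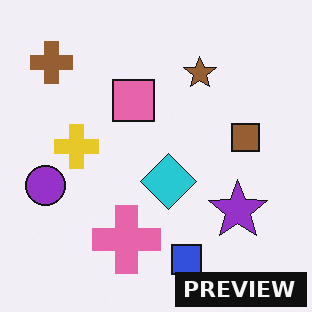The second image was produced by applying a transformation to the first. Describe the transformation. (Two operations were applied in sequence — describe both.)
The second image is the first flipped horizontally (left ↔ right), then watermarked with the text "PREVIEW" in the lower-right corner.

The purple circle is in the right of the first image and the left of the second — shapes on opposite sides of the vertical midline have swapped in a mirror flip. A dark label reading "PREVIEW" appears in the lower-right corner.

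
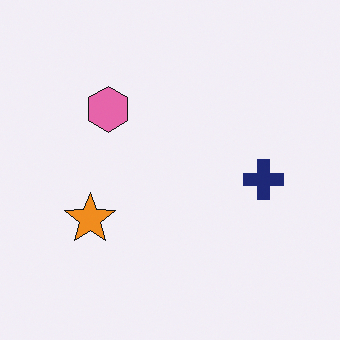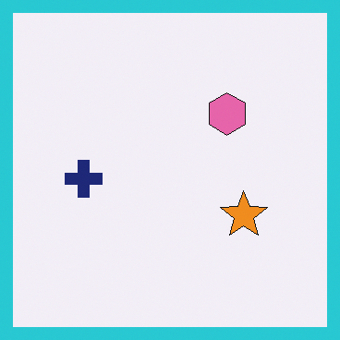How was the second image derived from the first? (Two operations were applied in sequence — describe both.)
It was flipped horizontally (left ↔ right), then framed with a cyan border.

The navy cross is in the right of the first image and the left of the second — shapes on opposite sides of the vertical midline have swapped in a mirror flip. A solid cyan frame runs around the edge of the second image, with the content slightly shrunk inside it.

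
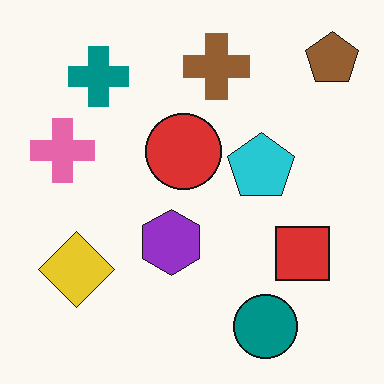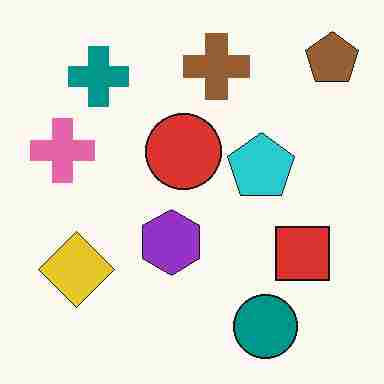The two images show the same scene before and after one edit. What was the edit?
It was heavily JPEG-compressed with obvious blocking artifacts.

Blocky 8×8 compression artifacts appear around shape edges and the flat background shows ringing — characteristic JPEG degradation.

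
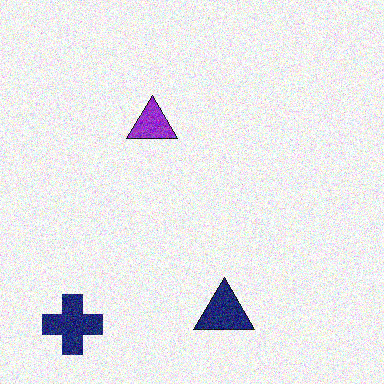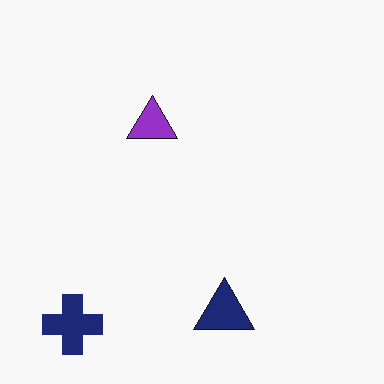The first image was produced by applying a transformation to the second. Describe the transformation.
Degraded with moderate additive noise.

Random speckle covers the whole image, including the flat background.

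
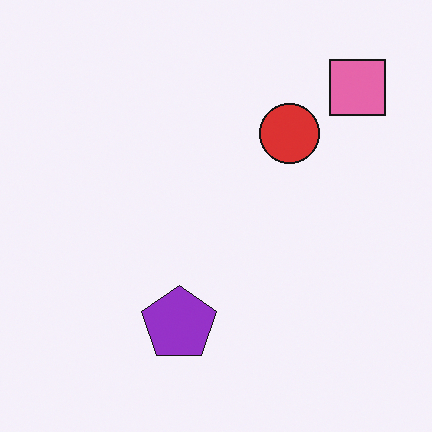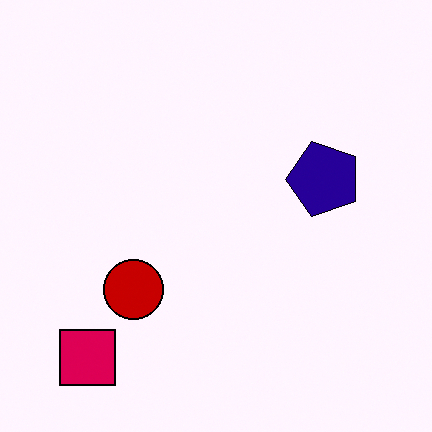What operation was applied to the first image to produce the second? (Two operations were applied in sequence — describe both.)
This is the original image boosted in contrast, then transposed (reflected across the top-left ↔ bottom-right diagonal).

Tones are pushed away from mid-grey across the whole image — a global contrast change. Shapes have swapped their row and column positions — what was in the top-right is now in the bottom-left — a diagonal reflection.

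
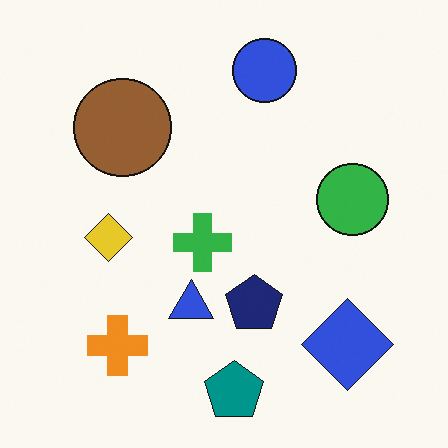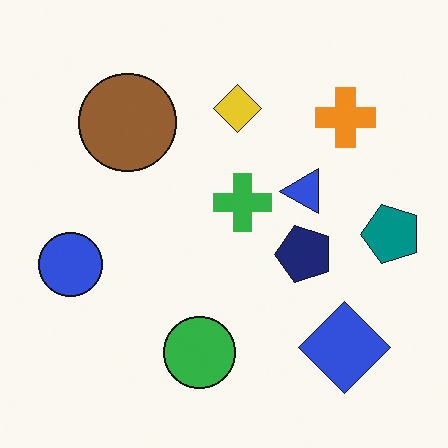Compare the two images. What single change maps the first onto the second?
The image was transposed (reflected across the top-left ↔ bottom-right diagonal).

Shapes have swapped their row and column positions — what was in the top-right is now in the bottom-left — a diagonal reflection.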